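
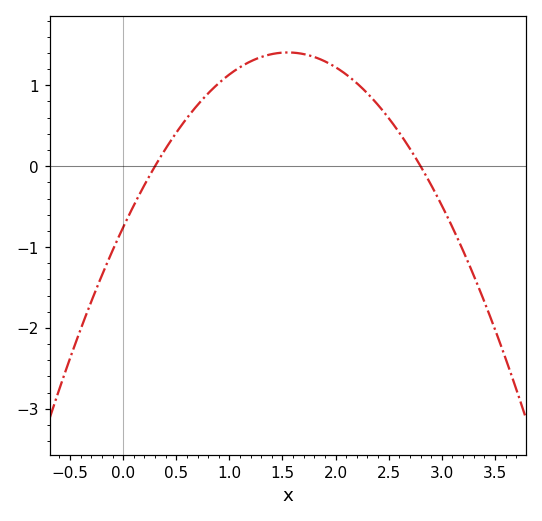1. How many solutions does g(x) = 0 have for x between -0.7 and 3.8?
2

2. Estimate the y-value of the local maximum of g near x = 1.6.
1.41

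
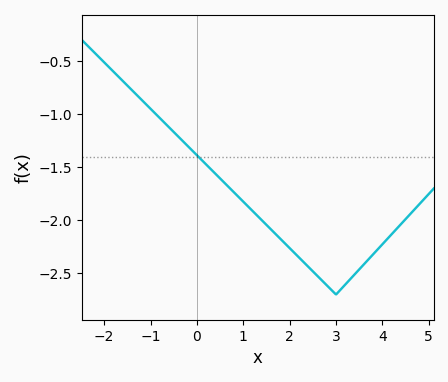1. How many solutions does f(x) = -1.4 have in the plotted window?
1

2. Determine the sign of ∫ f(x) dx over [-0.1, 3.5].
negative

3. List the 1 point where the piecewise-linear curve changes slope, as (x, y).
(3, -2.7)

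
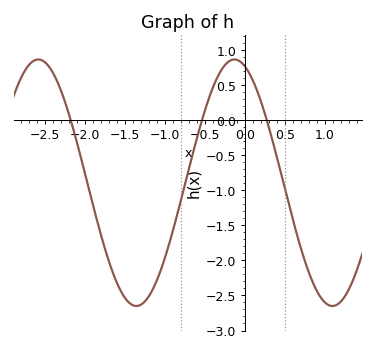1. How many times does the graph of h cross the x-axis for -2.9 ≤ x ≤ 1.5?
3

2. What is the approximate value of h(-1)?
-1.95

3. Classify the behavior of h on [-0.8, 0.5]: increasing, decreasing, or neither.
neither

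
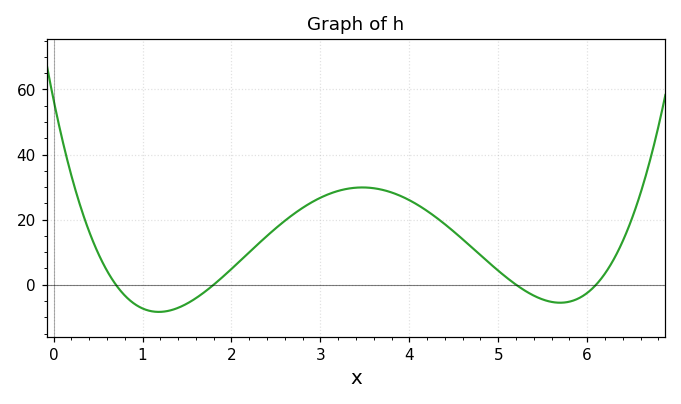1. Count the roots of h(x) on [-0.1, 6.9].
4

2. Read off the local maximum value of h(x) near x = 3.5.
30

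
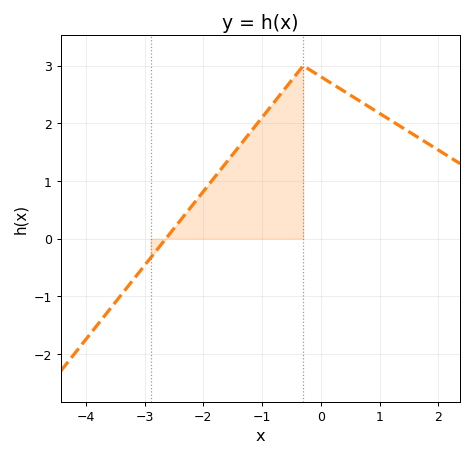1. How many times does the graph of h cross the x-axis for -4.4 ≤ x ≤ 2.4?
1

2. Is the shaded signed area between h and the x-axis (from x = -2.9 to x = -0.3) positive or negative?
positive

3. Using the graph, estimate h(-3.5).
-1.1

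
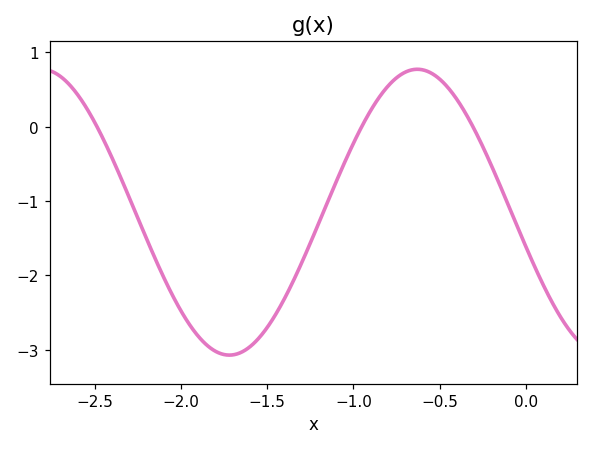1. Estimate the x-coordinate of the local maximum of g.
-0.628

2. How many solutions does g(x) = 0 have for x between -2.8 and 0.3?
3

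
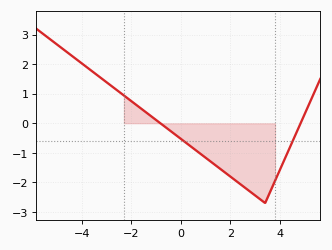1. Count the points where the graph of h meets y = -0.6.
2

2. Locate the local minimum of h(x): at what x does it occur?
3.4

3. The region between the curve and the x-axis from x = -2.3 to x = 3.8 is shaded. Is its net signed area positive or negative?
negative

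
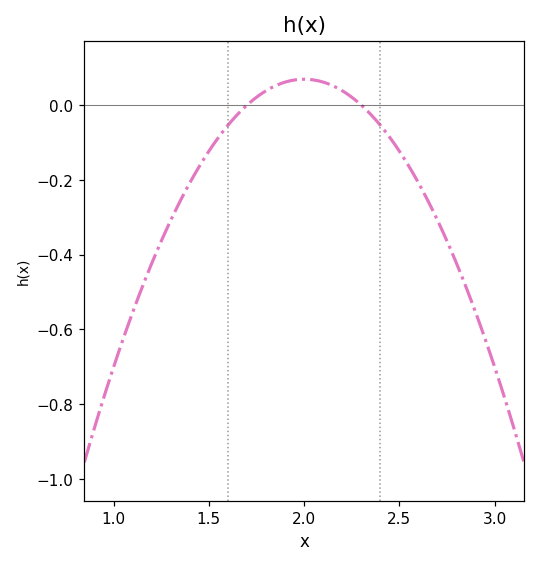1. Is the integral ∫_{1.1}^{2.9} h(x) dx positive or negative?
negative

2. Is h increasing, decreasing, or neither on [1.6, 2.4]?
neither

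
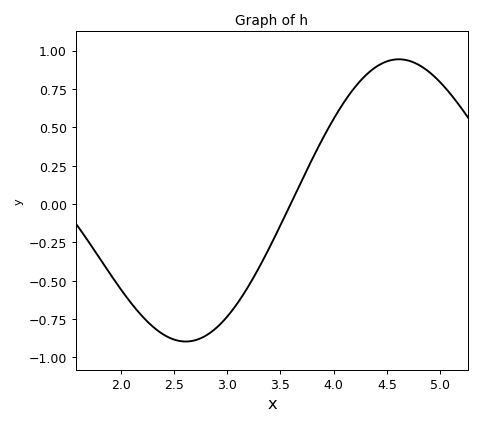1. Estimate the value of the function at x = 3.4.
-0.3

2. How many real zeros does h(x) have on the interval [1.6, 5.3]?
1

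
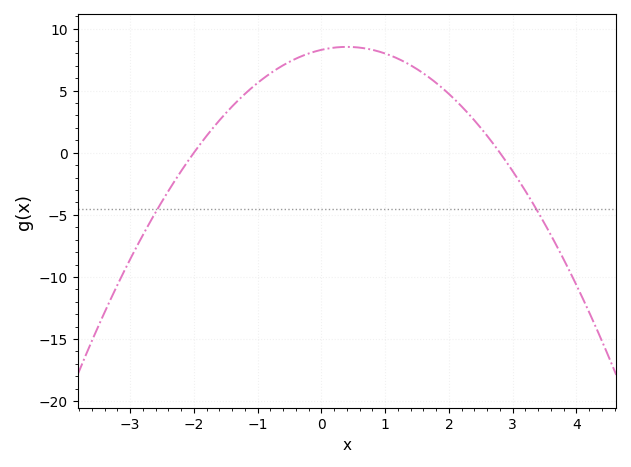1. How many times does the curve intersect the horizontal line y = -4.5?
2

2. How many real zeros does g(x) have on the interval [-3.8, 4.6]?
2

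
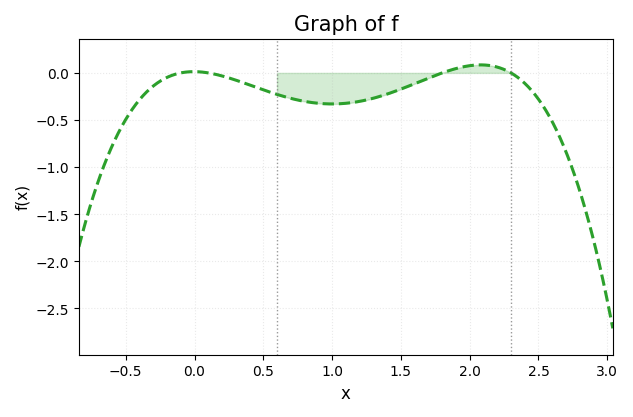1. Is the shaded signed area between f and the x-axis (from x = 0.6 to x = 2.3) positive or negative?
negative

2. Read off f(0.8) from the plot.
-0.3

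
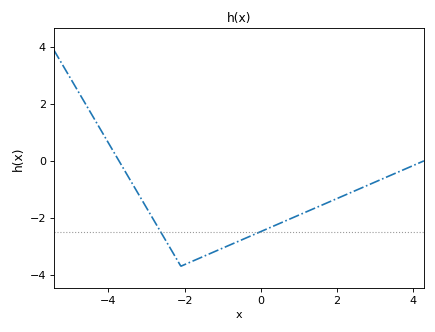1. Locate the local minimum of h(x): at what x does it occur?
-2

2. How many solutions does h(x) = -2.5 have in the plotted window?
2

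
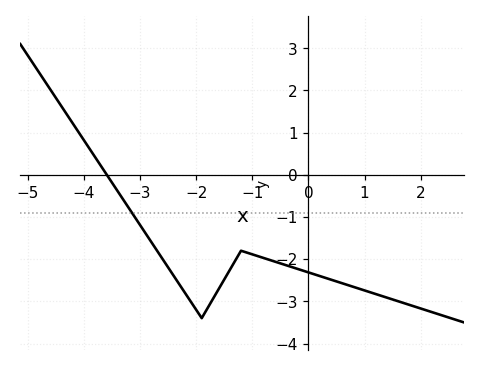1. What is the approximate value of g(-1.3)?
-2.03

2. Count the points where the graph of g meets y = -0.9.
1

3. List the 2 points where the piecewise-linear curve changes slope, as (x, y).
(-1.9, -3.4); (-1.2, -1.8)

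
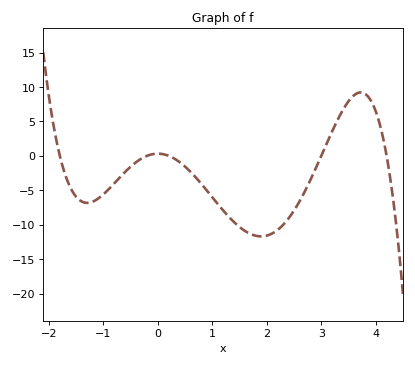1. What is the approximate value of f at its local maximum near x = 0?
0.5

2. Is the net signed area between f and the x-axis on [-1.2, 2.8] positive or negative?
negative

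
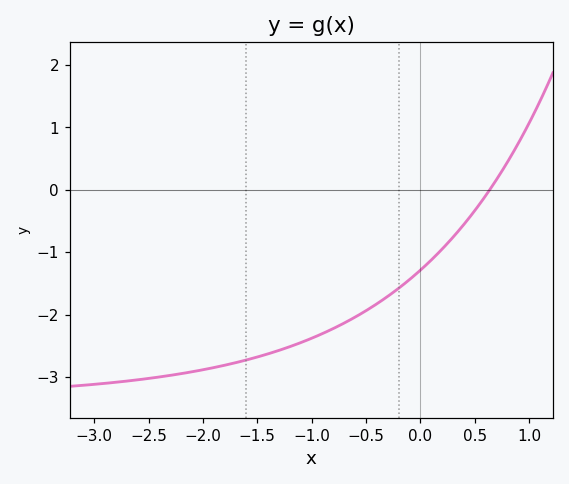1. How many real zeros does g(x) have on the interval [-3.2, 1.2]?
1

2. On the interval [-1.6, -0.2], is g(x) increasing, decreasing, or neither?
increasing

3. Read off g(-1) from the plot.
-2.4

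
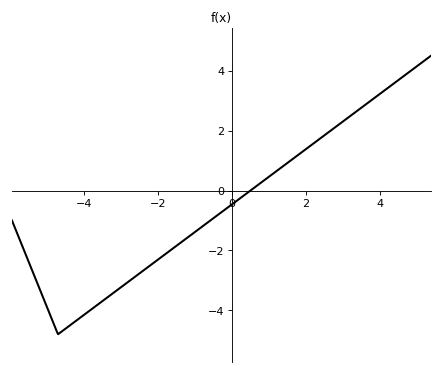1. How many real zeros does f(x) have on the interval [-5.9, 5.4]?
1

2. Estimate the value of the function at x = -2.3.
-2.58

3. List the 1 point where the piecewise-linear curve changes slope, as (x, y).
(-4.7, -4.8)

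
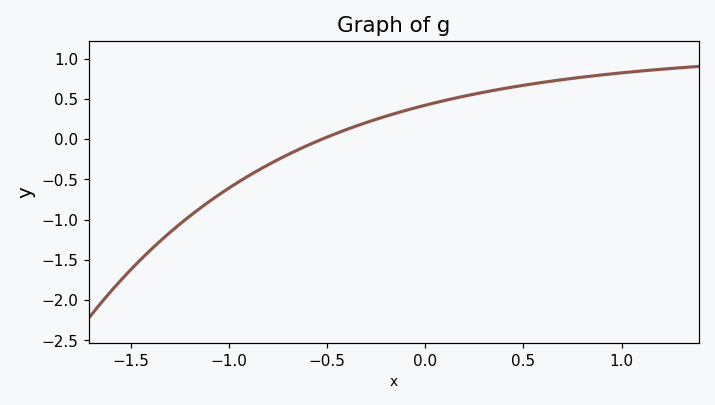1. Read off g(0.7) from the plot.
0.75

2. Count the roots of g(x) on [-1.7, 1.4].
1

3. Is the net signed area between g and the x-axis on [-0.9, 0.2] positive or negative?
positive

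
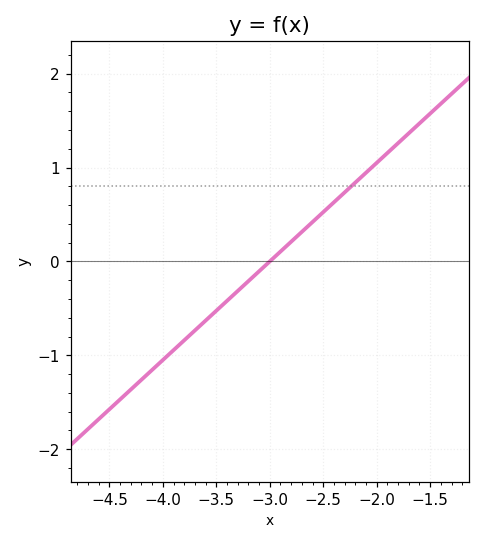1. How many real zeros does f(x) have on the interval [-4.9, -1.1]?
1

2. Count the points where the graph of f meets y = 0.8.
1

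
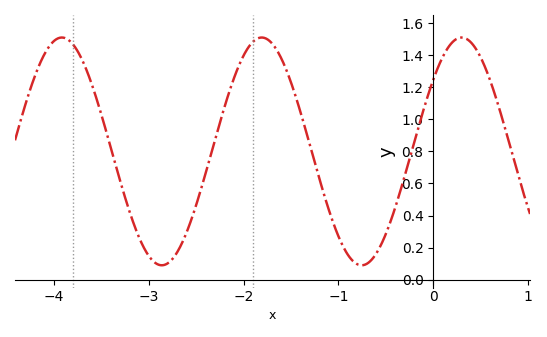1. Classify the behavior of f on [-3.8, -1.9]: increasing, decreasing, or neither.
neither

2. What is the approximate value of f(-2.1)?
1.26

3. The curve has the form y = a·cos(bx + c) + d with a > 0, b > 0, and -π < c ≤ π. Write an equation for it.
y = 0.71cos(2.98x - 0.89) + 0.8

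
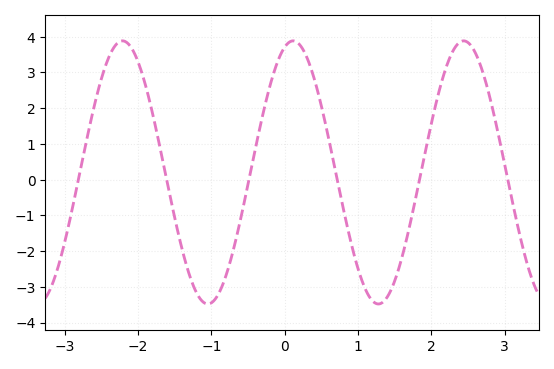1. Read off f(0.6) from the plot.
1.2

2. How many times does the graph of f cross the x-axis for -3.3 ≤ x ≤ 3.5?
6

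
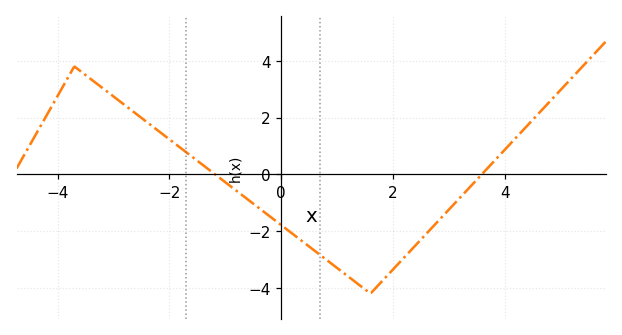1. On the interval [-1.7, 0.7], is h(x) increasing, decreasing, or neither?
decreasing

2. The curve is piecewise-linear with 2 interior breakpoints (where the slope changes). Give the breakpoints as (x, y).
(-3.7, 3.8); (1.6, -4.2)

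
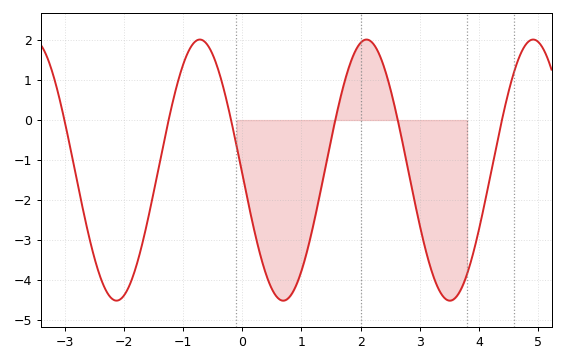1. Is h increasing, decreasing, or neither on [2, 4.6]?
neither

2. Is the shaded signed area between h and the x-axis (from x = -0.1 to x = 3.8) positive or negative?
negative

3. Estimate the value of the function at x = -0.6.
1.9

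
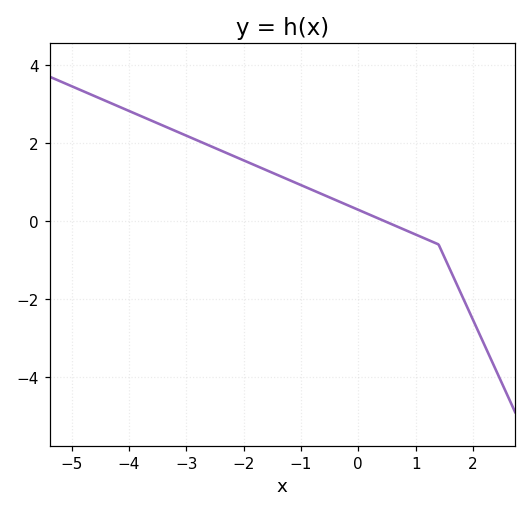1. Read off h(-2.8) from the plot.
2.06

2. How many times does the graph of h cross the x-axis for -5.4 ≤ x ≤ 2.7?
1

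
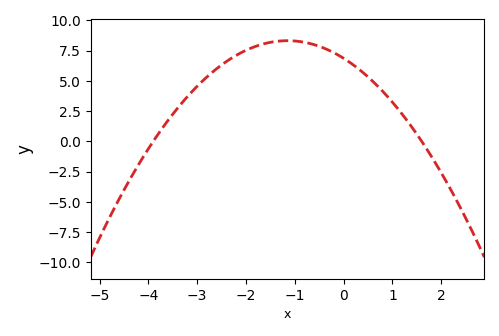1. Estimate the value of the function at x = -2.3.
6.86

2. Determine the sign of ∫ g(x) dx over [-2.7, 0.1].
positive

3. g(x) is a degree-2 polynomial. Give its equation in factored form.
y = -1.1(x + 3.9)(x - 1.6)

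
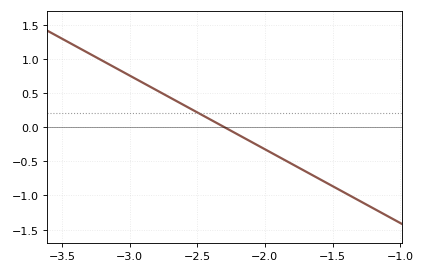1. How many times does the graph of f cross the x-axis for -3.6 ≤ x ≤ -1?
1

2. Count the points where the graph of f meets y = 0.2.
1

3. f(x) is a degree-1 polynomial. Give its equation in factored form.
y = -1.08(x + 2.3)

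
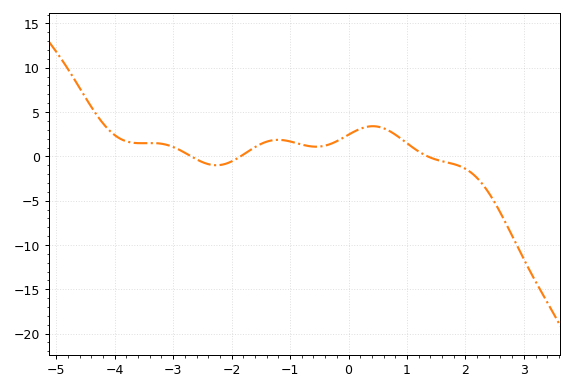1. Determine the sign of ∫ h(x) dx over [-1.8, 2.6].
positive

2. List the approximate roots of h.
-2.69, -1.85, 1.35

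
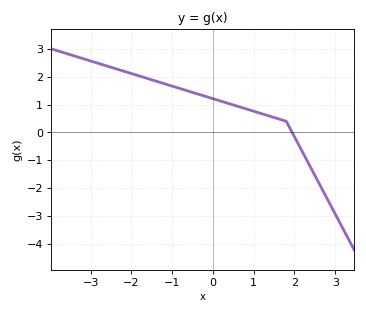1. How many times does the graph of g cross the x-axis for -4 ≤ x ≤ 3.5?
1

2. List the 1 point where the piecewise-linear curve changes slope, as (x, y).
(1.8, 0.4)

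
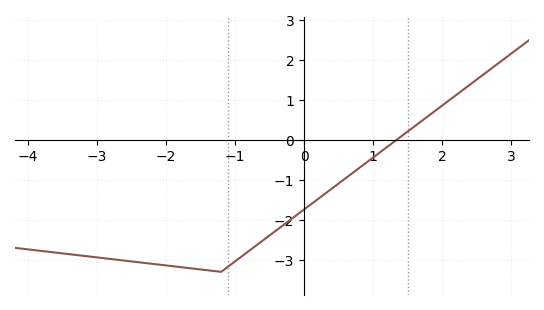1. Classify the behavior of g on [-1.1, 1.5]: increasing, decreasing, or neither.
increasing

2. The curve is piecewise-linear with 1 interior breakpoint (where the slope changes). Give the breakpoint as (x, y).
(-1.2, -3.3)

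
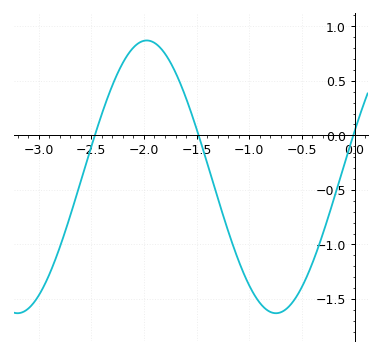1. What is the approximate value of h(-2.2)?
0.65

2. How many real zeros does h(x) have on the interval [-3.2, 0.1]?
3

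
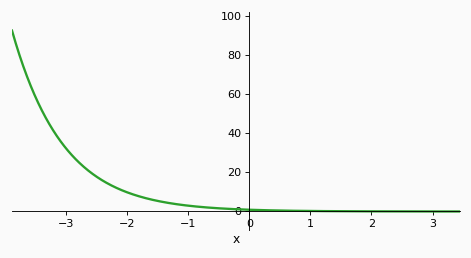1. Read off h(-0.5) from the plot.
2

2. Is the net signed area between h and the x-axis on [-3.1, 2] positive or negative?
positive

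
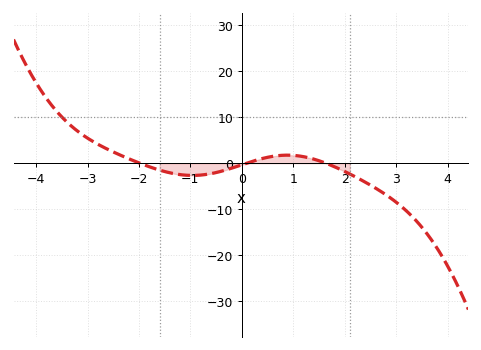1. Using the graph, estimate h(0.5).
1.3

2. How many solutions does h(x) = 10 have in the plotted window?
1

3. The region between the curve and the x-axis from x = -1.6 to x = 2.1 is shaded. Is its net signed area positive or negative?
negative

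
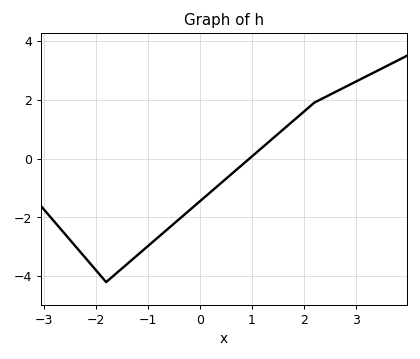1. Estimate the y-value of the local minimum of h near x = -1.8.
-4.2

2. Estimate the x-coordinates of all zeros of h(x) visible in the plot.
1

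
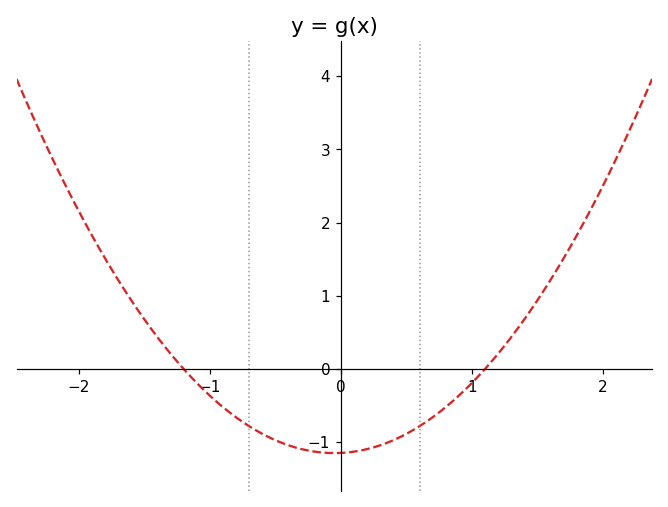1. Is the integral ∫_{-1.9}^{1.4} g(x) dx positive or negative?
negative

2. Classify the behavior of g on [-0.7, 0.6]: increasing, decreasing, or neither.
neither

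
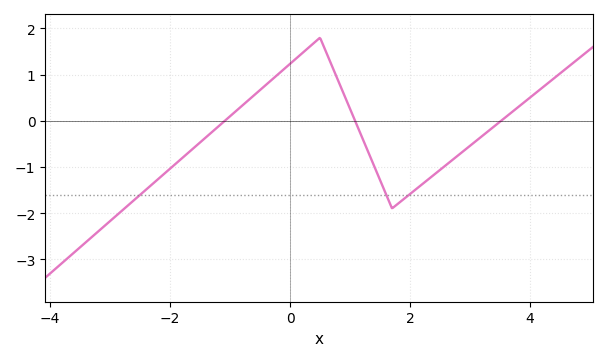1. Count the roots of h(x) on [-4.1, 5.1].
3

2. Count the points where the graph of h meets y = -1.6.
3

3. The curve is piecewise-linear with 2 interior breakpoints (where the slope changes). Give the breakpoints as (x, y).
(0.5, 1.8); (1.7, -1.9)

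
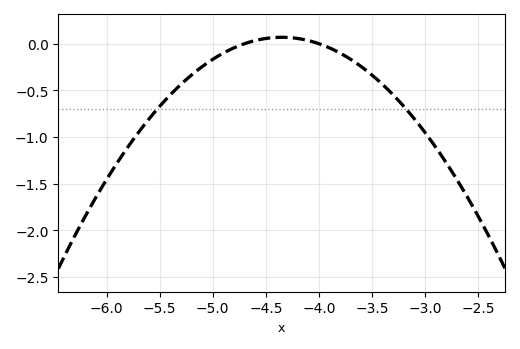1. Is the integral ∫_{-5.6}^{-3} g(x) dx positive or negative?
negative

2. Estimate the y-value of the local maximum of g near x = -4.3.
0.05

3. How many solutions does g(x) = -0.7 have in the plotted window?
2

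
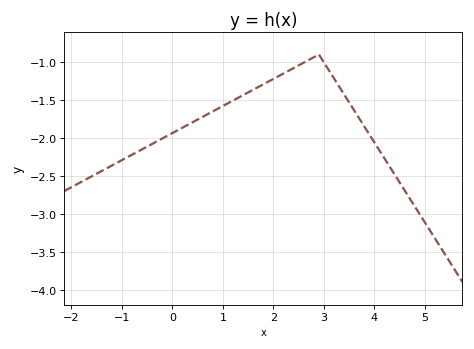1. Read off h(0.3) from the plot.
-1.83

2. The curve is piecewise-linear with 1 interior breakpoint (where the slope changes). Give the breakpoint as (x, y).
(2.9, -0.9)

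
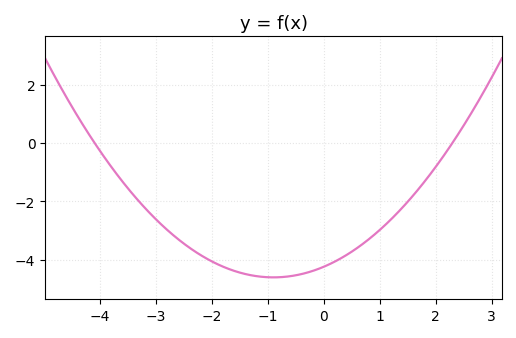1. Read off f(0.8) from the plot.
-3.31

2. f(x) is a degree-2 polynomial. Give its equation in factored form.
y = 0.45(x + 4.1)(x - 2.3)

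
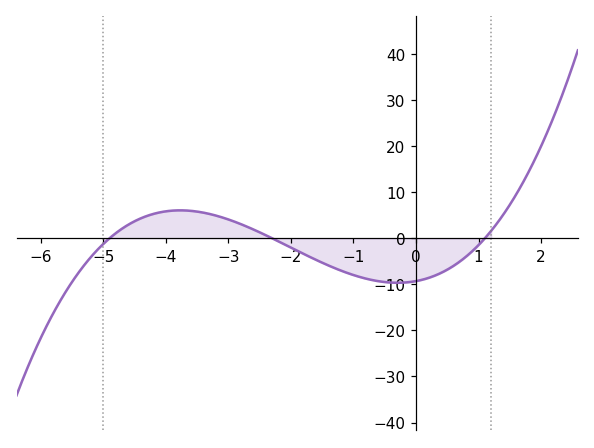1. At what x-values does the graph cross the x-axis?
-4.8, -2.4, 1.2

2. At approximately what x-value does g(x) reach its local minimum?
-0.2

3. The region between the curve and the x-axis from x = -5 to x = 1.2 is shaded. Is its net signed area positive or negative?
negative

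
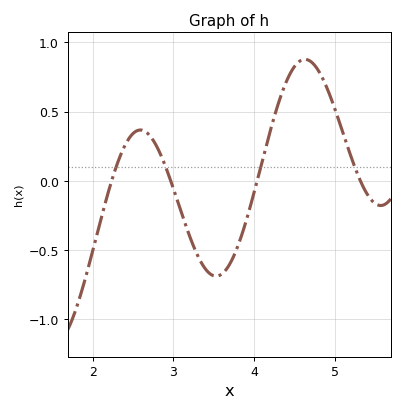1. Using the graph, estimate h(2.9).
0.107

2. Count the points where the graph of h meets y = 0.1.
4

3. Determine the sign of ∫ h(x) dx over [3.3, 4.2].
negative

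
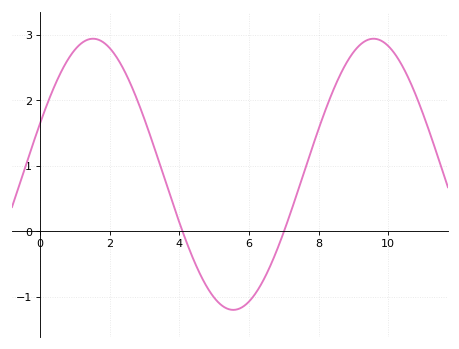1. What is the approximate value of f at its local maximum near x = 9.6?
2.9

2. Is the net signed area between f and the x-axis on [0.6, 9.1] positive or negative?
positive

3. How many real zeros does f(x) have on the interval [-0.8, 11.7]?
2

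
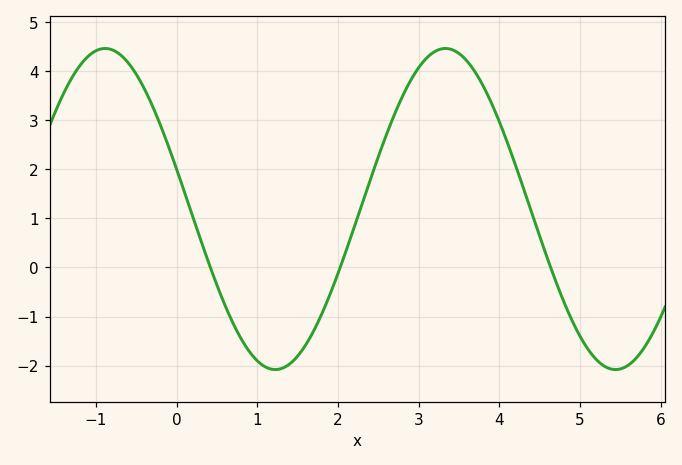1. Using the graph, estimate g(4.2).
2.1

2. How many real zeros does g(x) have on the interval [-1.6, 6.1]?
3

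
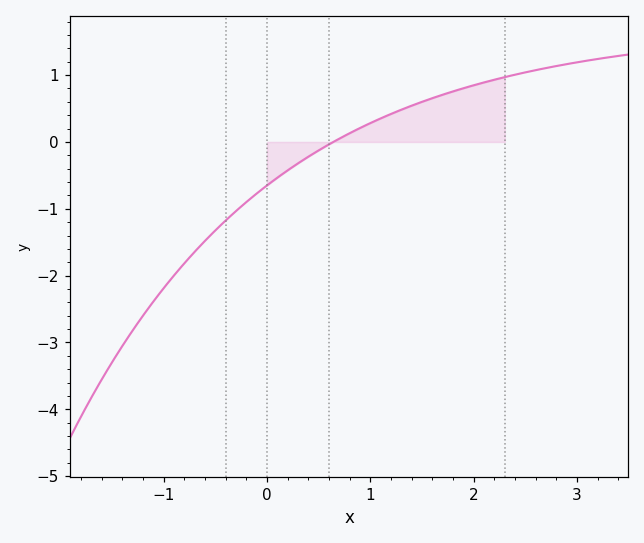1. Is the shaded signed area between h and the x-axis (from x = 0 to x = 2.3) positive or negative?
positive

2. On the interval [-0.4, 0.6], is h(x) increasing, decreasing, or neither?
increasing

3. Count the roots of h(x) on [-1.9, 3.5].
1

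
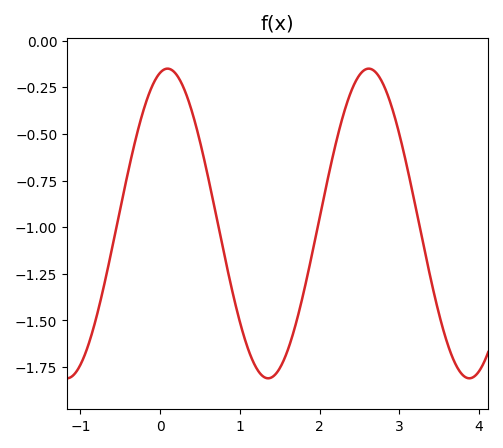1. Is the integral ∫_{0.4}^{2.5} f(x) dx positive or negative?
negative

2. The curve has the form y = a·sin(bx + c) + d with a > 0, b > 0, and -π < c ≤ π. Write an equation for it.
y = 0.83sin(2.5x + 1.3) - 0.98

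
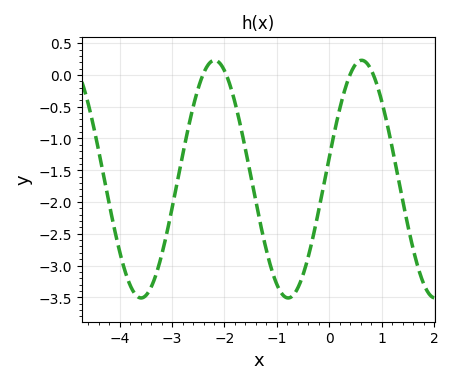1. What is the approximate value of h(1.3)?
-1.56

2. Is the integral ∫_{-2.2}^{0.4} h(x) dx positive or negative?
negative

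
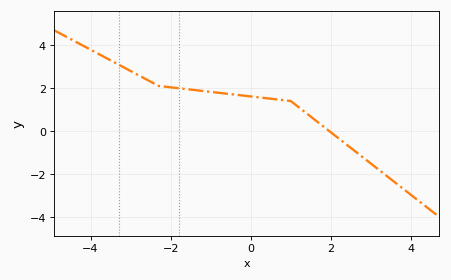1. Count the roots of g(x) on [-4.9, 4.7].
1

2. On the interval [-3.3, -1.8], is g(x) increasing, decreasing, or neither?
decreasing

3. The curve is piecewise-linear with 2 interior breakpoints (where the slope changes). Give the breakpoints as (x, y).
(-2.3, 2.1); (1, 1.4)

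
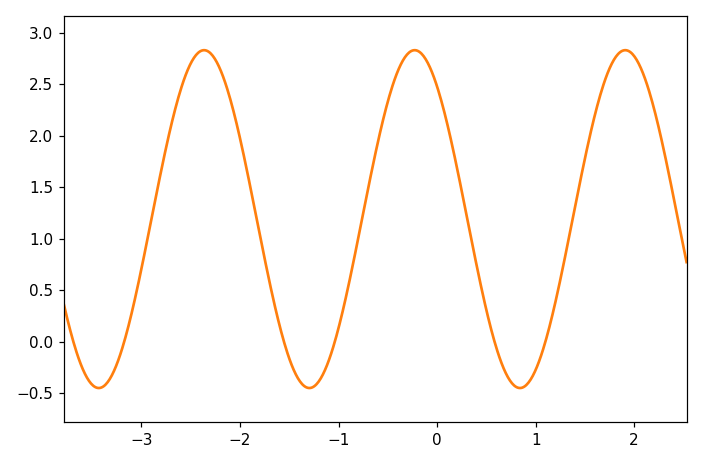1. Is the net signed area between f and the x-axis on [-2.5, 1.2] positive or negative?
positive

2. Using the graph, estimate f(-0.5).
2.35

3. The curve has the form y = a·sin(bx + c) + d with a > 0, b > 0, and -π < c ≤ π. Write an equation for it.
y = 1.64sin(2.9x + 2.2) + 1.19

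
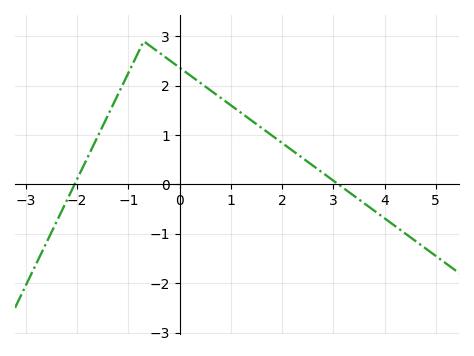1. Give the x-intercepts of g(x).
-2.05, 3.1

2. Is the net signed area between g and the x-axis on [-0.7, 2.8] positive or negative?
positive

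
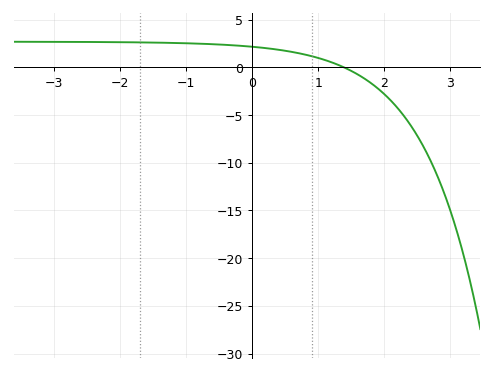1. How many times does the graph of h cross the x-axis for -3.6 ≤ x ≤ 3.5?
1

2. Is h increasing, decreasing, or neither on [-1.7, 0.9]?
decreasing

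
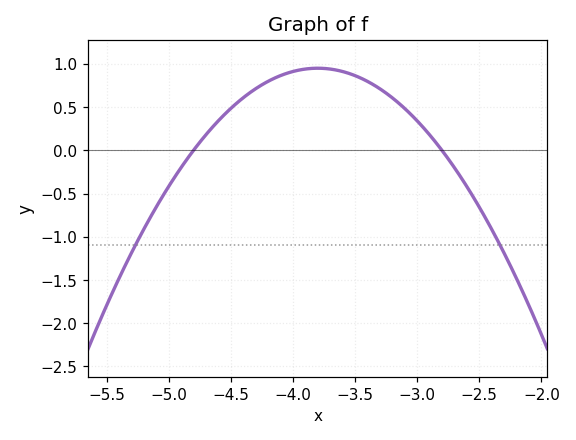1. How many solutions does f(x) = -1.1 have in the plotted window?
2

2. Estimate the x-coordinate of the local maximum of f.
-3.8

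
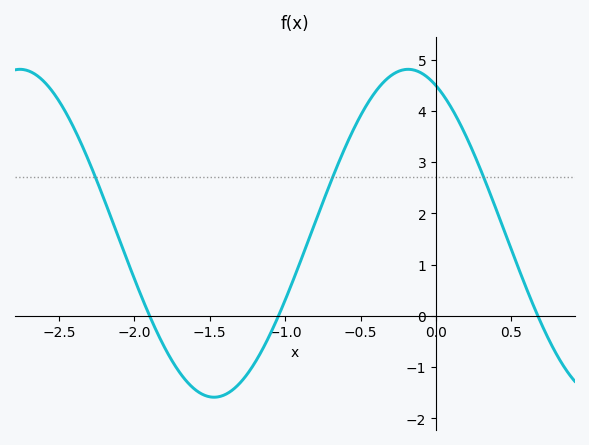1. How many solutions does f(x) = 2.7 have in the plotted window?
3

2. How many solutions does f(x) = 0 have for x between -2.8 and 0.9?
3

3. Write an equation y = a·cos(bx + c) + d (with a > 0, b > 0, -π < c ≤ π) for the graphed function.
y = 3.2cos(2.4x + 0.45) + 1.61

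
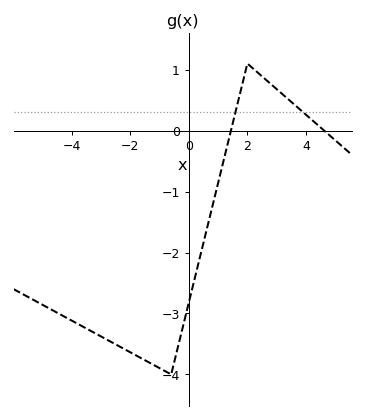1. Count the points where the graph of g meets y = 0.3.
2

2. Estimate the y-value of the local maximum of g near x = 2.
1.1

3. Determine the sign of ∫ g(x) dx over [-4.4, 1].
negative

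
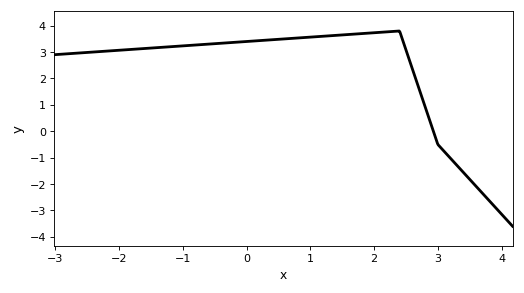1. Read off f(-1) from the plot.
3.2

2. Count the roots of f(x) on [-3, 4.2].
1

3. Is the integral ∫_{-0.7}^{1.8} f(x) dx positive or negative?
positive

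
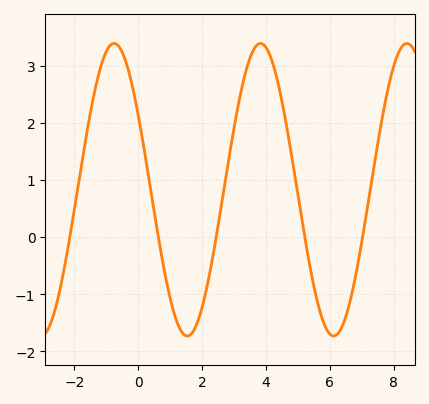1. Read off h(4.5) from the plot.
2.38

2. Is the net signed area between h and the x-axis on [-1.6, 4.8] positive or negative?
positive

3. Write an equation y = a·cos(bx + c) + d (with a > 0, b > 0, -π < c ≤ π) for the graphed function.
y = 2.56cos(1.37x + 1.04) + 0.83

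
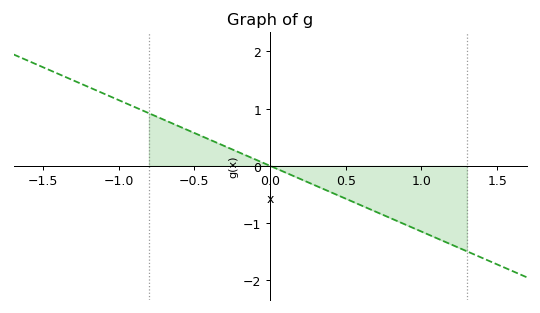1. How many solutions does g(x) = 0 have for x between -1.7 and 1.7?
1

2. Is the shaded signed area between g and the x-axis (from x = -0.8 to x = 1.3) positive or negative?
negative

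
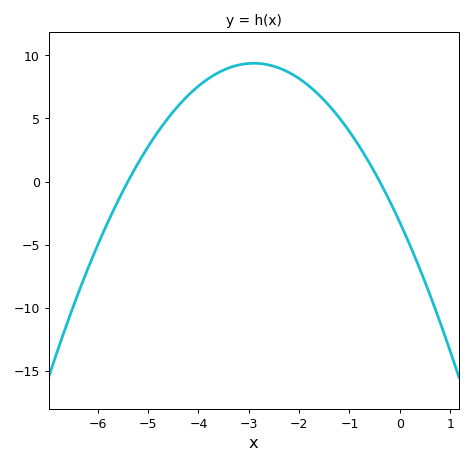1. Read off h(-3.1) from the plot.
9.5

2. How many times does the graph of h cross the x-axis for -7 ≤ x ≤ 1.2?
2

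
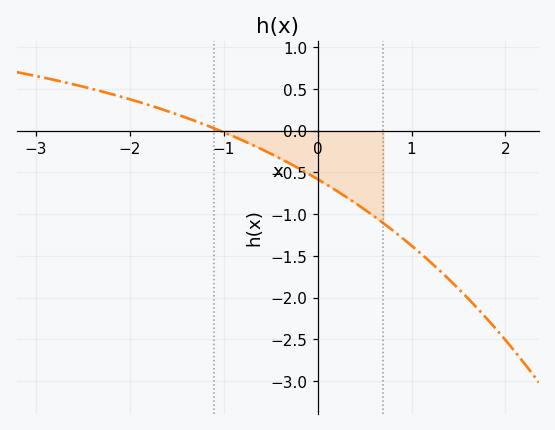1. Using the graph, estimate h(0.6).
-1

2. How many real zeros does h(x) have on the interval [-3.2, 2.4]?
1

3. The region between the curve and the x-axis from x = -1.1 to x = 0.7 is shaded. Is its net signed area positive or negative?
negative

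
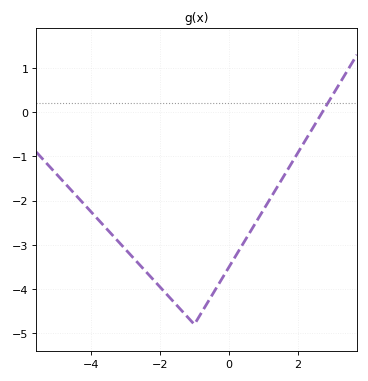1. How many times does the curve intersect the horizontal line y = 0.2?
1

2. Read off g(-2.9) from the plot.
-3.2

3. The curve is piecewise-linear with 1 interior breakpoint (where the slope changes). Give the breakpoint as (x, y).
(-1, -4.8)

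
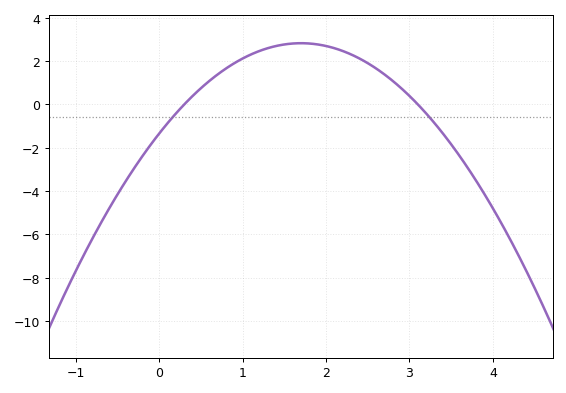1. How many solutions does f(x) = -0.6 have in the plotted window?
2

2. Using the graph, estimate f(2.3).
2.4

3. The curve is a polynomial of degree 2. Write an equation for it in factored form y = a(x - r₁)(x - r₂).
y = -1.44(x - 0.3)(x - 3.1)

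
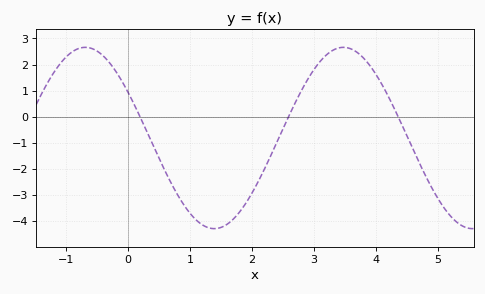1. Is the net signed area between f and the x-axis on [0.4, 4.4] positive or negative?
negative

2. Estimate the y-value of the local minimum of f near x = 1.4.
-4.3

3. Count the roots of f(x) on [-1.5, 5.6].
3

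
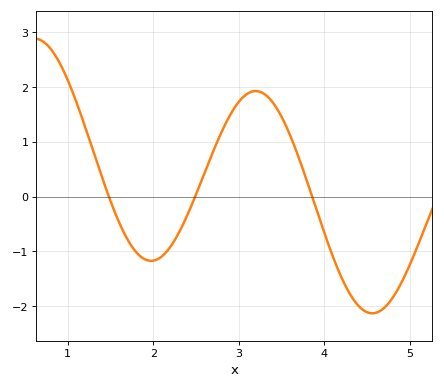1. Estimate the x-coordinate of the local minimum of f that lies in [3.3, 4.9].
4.6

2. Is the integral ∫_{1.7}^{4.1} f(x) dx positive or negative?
positive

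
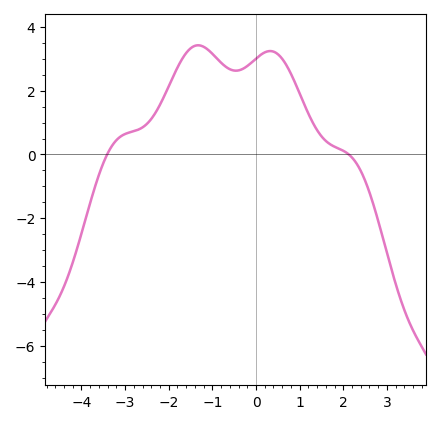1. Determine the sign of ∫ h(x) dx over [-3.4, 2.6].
positive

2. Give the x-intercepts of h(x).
-3.4, 2.2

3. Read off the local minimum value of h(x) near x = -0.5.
2.6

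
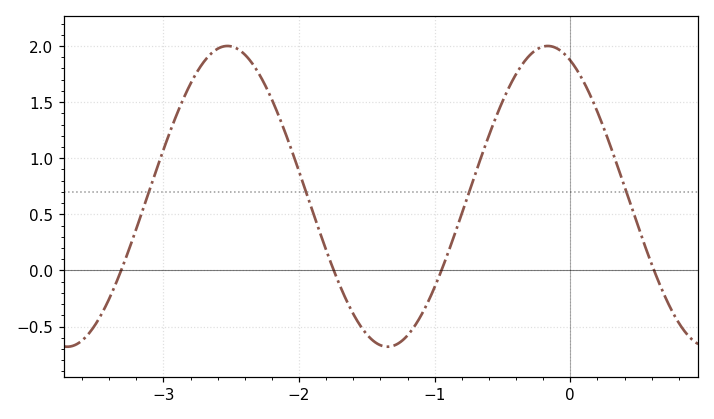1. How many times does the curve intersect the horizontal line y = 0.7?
4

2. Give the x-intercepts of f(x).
-3.3, -1.7, -1, 0.6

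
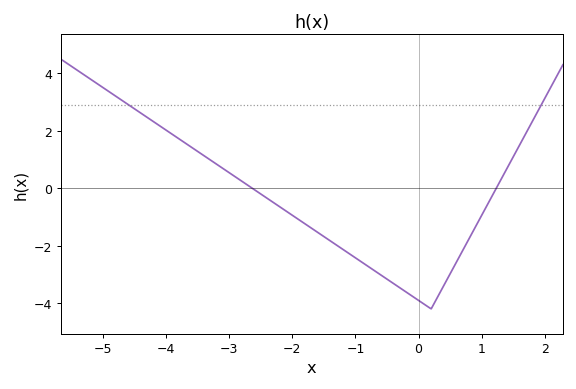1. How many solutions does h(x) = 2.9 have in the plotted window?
2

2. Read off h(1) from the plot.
-0.943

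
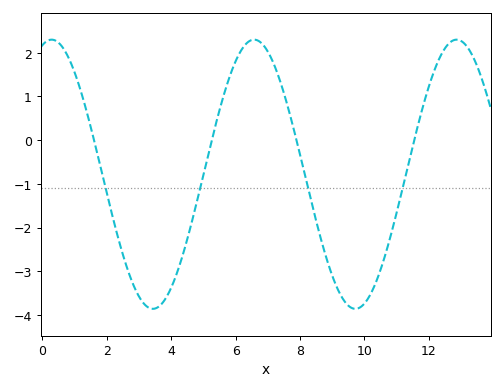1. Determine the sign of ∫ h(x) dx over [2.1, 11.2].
negative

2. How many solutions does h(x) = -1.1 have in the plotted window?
4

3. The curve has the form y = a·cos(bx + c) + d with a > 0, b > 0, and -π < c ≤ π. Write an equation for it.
y = 3.08cos(1x - 0.292) - 0.78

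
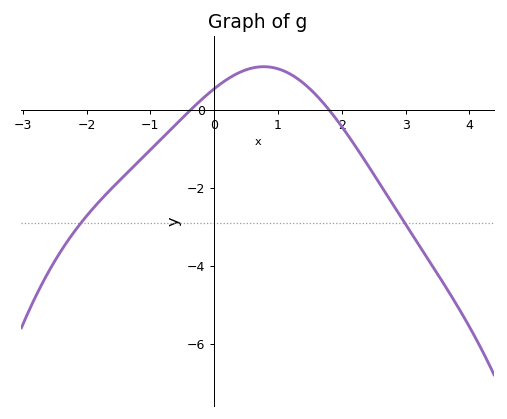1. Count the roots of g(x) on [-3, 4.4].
2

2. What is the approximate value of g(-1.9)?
-2.54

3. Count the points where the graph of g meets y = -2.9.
2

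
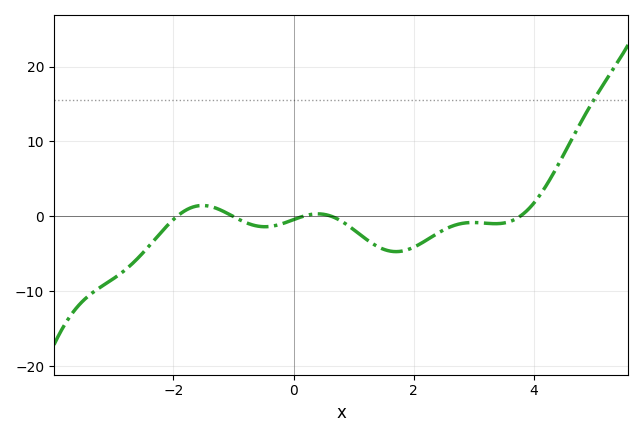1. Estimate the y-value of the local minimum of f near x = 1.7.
-4.69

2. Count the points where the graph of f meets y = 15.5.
1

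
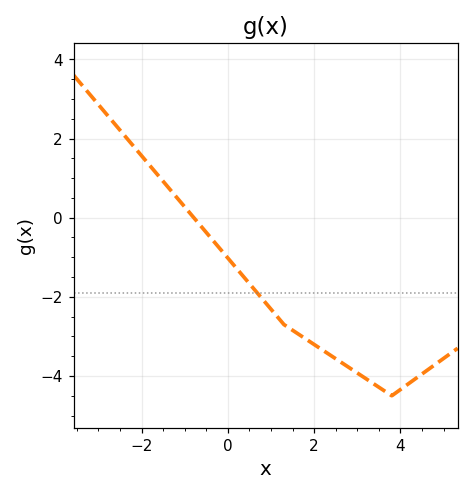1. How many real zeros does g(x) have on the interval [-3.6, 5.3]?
1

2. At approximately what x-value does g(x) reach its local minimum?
3.8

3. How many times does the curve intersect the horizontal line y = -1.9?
1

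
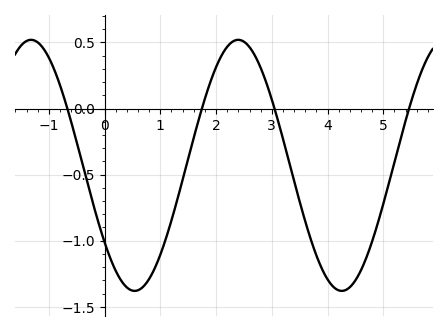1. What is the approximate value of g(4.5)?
-1.3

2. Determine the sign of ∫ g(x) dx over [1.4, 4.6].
negative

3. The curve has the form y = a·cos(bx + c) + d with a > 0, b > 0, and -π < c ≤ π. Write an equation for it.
y = 0.95cos(1.7x + 2.2) - 0.43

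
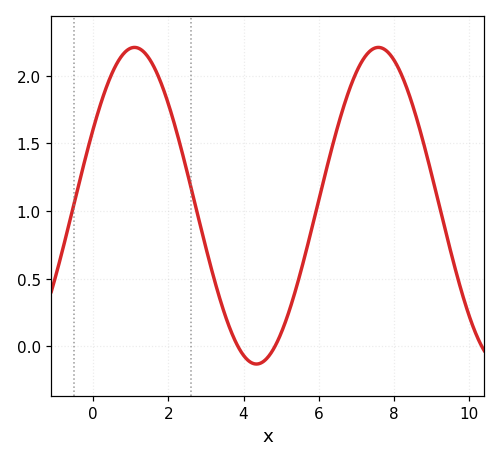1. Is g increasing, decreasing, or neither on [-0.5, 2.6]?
neither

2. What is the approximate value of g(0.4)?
1.95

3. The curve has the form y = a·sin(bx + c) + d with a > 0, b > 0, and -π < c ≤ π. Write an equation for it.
y = 1.17sin(0.97x + 0.5) + 1.04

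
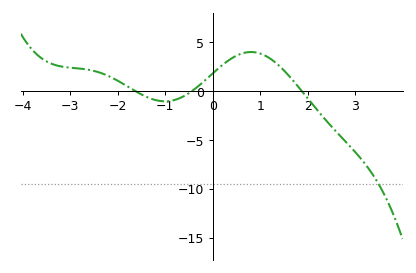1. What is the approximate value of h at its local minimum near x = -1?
-1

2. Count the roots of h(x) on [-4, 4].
3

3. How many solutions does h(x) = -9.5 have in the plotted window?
1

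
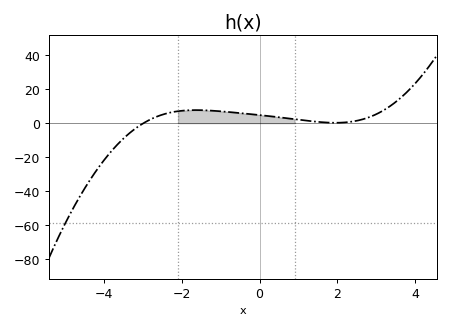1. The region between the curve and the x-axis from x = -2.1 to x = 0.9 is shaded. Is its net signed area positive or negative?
positive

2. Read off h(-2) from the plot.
7.32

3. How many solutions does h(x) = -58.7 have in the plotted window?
1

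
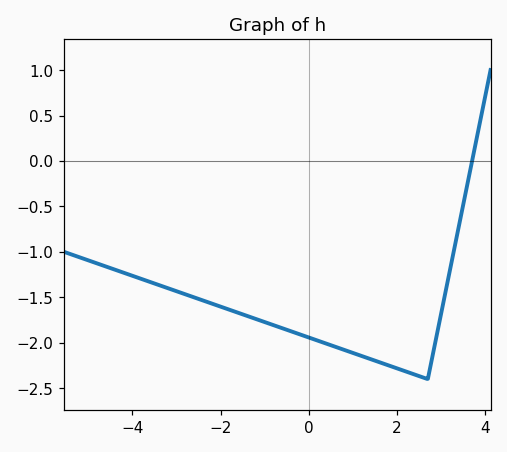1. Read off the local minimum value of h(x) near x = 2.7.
-2.4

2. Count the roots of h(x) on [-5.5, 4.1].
1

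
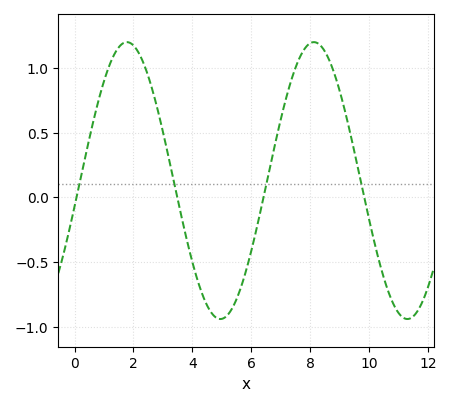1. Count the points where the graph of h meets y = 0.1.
4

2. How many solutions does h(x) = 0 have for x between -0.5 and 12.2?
4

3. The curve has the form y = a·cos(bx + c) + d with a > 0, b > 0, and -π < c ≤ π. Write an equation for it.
y = 1.07cos(0.99x - 1.8) + 0.13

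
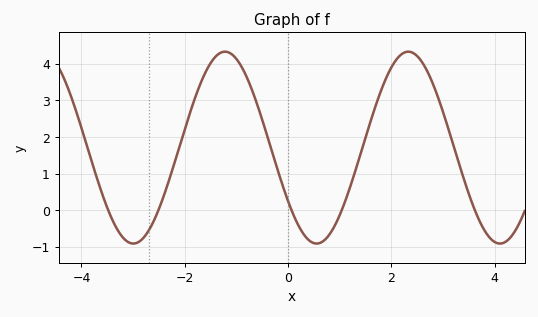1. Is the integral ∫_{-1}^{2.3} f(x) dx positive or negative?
positive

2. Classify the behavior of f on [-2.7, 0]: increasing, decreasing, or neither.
neither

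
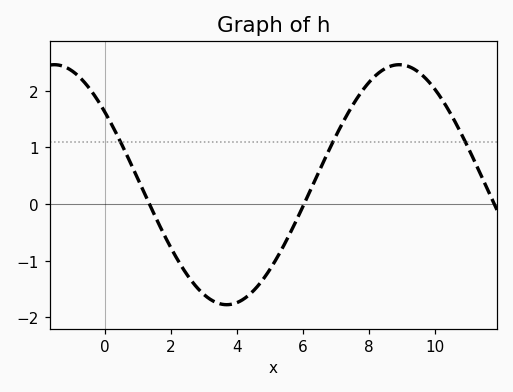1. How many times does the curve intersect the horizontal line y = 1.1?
3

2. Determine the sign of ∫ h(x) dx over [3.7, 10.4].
positive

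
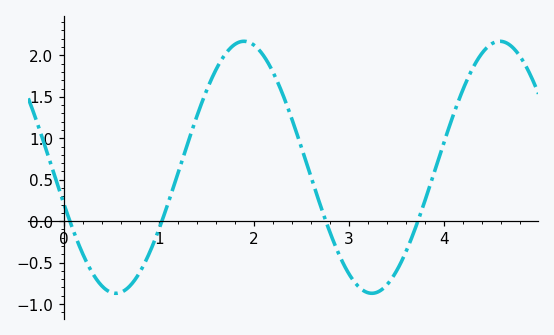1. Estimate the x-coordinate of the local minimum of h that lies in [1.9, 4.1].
3.24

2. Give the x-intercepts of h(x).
0.061, 1.03, 2.76, 3.73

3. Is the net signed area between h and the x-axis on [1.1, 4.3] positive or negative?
positive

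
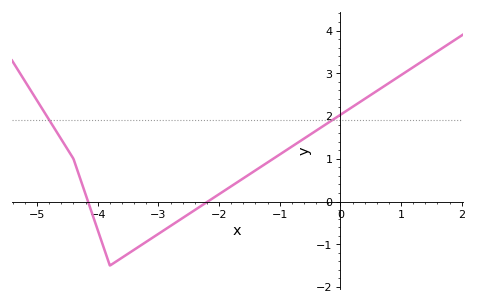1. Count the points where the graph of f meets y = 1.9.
2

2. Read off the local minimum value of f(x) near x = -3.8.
-1.5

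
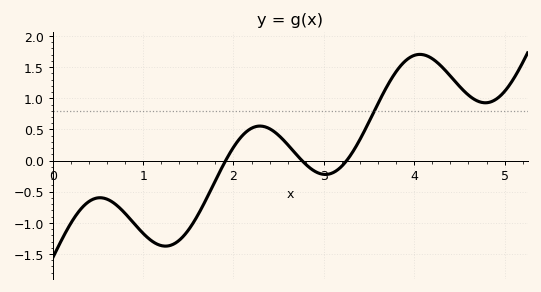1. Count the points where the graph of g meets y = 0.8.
1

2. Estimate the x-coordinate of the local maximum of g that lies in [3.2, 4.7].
4.06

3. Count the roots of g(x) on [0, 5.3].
3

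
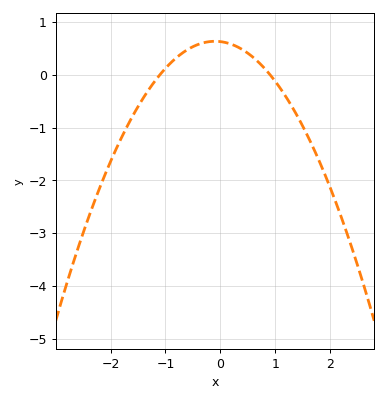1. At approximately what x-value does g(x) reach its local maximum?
-0.1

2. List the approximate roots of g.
-1.1, 0.9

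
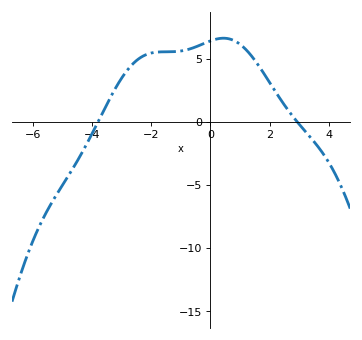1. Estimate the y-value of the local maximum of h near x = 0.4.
6.62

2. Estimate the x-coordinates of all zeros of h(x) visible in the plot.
-3.8, 2.94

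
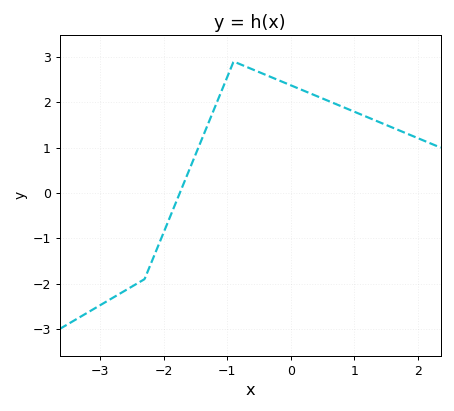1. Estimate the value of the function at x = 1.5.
1.5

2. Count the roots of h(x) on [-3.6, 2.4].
1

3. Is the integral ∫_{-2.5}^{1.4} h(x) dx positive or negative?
positive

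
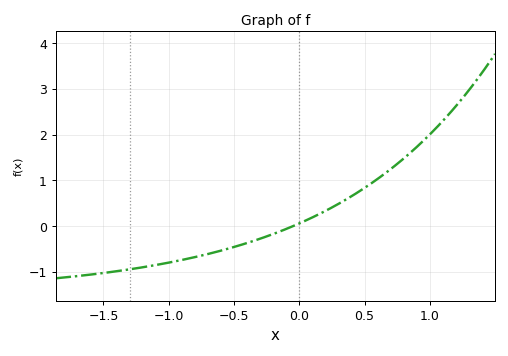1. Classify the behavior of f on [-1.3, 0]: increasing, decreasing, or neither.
increasing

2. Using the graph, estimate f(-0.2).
-0.2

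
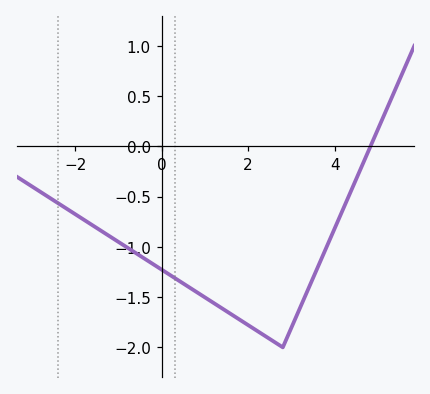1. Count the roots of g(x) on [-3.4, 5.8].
1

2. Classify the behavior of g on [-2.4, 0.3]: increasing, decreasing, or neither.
decreasing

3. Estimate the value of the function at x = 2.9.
-1.9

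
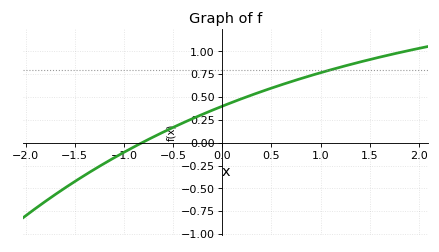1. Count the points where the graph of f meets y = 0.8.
1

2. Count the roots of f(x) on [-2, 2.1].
1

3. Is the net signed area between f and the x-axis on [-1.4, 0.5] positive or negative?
positive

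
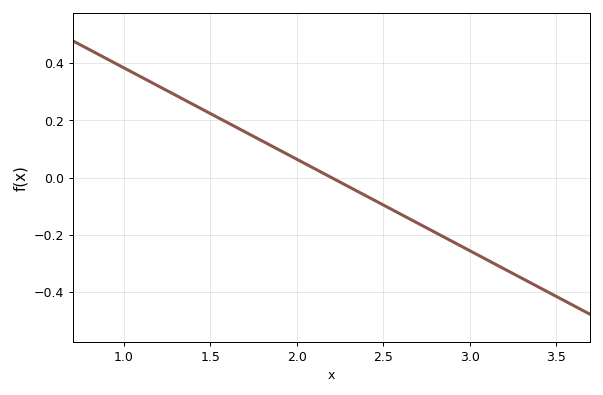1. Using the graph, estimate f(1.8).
0.12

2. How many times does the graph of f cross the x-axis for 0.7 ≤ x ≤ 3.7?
1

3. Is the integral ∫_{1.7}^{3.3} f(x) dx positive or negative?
negative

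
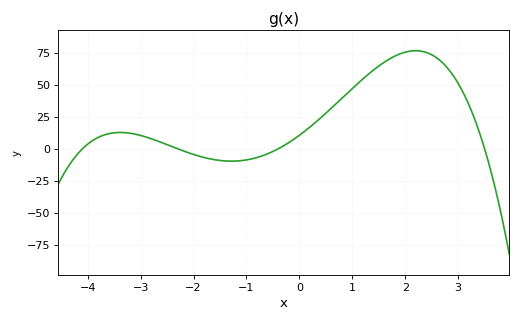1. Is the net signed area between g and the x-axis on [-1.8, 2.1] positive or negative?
positive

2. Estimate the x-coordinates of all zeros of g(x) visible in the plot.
-4, -2.2, -0.4, 3.6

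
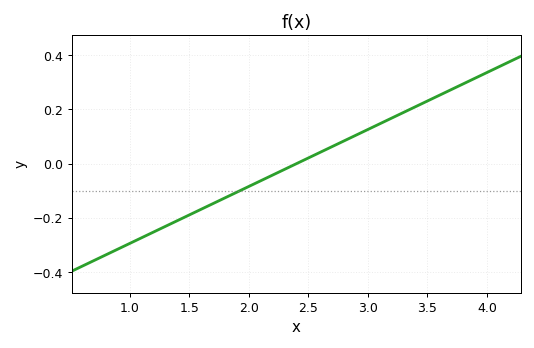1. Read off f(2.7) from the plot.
0.063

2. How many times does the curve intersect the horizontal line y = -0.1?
1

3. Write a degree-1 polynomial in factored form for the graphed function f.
y = 0.21(x - 2.4)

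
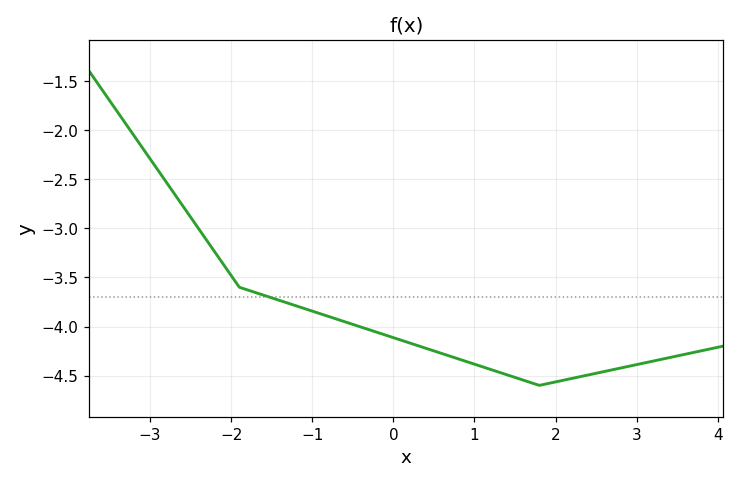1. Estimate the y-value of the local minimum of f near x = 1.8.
-4.6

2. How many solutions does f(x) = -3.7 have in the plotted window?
1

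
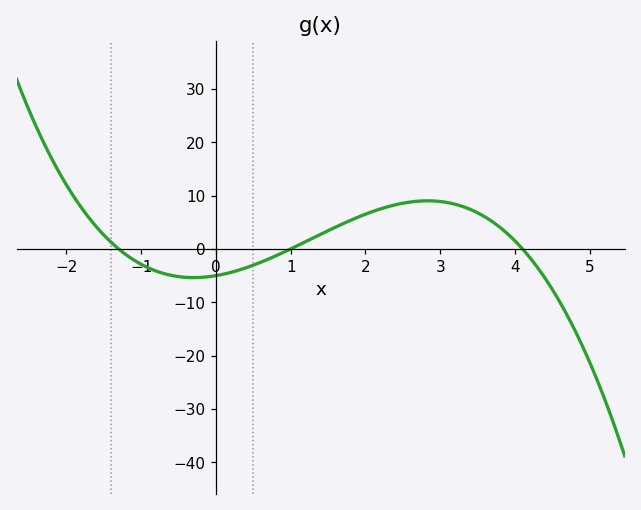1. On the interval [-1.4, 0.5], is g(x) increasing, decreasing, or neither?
neither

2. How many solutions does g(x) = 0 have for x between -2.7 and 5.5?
3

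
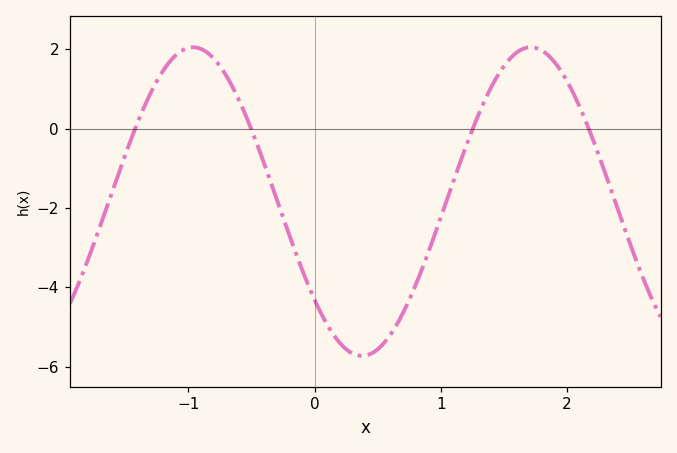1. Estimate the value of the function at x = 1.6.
1.92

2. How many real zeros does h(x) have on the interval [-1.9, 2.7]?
4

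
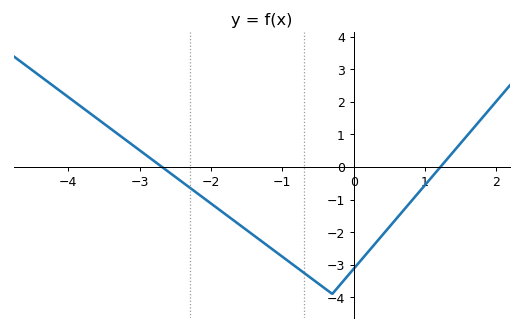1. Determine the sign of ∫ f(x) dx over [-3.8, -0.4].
negative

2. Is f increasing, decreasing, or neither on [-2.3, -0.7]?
decreasing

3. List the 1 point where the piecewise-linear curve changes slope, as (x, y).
(-0.3, -3.9)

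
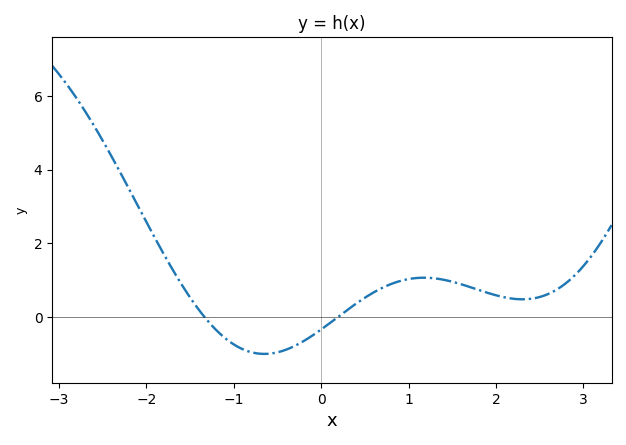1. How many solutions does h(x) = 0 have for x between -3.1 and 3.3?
2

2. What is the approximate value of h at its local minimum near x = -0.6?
-0.999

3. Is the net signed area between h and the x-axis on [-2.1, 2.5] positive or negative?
positive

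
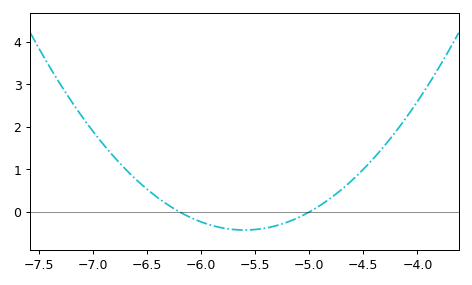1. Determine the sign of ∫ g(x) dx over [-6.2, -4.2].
positive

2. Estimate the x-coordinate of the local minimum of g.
-5.6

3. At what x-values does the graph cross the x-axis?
-6.2, -5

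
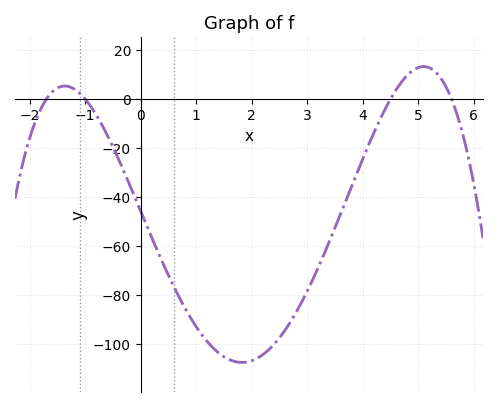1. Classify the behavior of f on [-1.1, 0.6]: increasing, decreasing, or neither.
decreasing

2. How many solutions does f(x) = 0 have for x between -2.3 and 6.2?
4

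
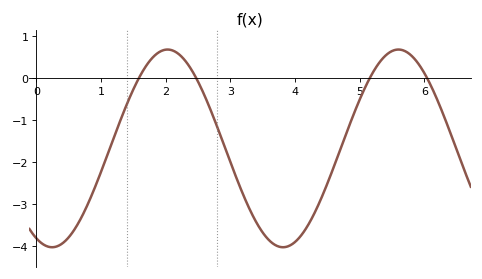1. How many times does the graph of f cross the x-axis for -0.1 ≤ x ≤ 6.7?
4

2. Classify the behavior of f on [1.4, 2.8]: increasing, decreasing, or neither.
neither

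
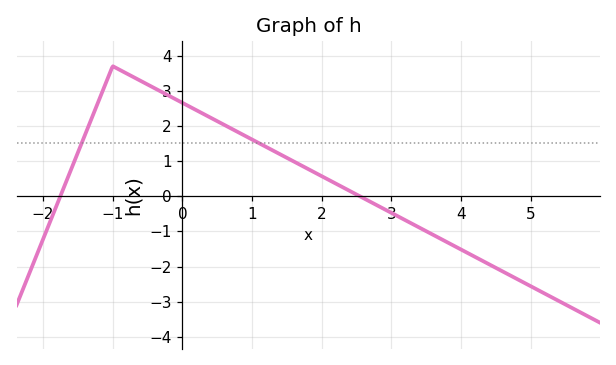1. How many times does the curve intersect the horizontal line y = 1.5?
2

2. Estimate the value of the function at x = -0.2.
2.87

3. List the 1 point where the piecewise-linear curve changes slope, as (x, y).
(-1, 3.7)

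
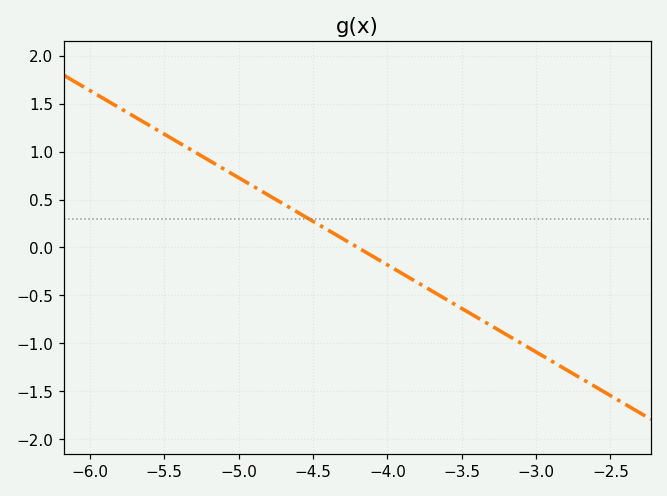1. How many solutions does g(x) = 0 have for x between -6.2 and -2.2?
1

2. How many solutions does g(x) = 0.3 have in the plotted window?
1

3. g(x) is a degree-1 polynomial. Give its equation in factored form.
y = -0.91(x + 4.2)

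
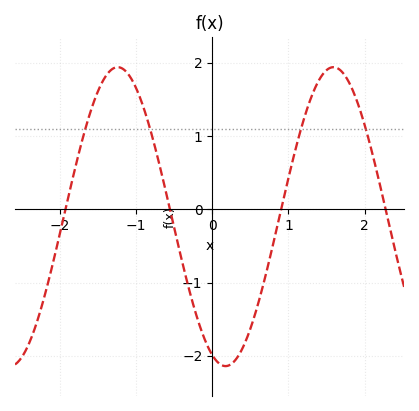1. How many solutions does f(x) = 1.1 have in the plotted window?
4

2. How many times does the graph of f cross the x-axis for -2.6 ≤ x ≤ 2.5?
4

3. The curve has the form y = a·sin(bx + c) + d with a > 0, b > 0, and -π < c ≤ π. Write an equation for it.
y = 2.04sin(2.2x - 2) - 0.1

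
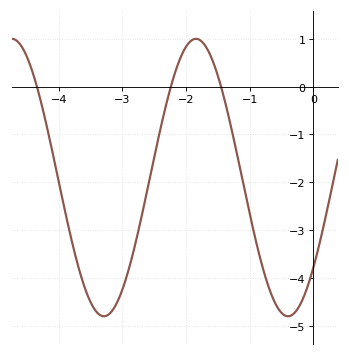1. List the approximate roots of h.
-4.3, -2.2, -1.5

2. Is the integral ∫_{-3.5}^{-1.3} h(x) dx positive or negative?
negative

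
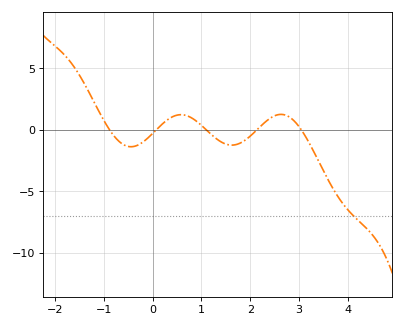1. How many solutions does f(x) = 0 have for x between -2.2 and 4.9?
5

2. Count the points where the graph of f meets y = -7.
1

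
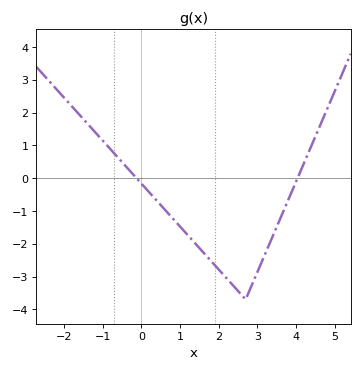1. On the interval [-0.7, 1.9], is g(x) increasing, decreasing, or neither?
decreasing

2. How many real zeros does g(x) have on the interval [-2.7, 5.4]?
2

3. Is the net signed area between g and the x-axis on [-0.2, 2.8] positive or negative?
negative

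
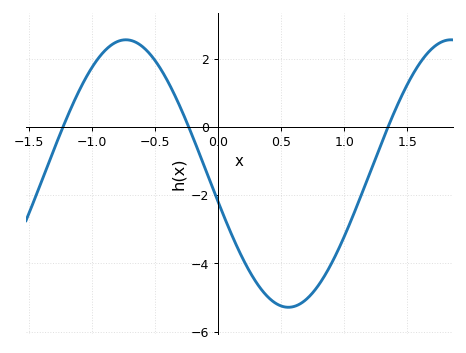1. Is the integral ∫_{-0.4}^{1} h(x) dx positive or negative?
negative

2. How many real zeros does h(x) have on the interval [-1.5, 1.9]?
3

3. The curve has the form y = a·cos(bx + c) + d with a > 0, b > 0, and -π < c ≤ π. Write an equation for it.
y = 3.92cos(2.4x + 1.8) - 1.37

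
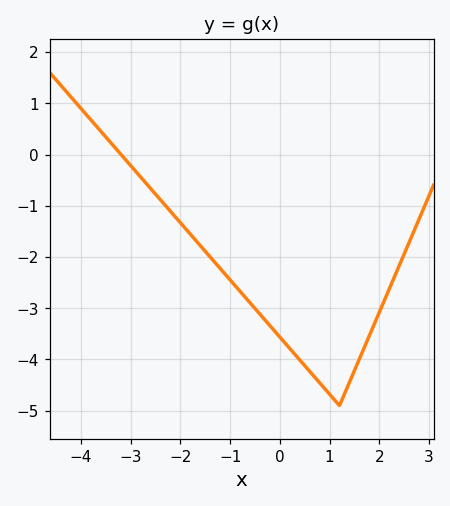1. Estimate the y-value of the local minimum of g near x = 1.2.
-4.9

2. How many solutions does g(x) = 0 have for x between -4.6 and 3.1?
1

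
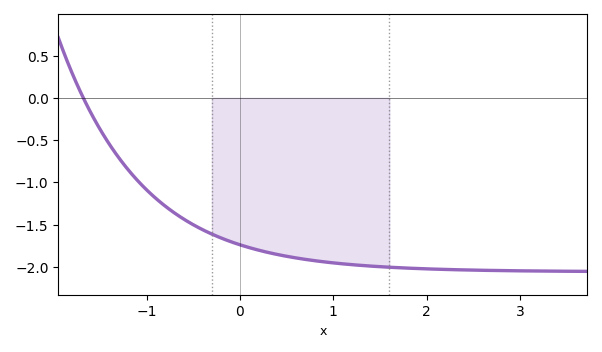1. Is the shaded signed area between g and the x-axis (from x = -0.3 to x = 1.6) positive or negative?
negative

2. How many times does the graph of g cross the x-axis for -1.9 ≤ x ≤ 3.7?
1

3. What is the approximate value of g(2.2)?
-2.05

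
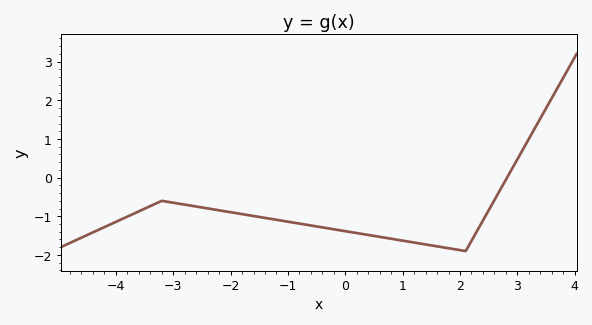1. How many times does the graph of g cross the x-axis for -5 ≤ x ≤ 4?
1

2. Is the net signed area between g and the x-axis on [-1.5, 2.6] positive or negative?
negative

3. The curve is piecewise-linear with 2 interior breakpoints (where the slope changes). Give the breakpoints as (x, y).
(-3.2, -0.6); (2.1, -1.9)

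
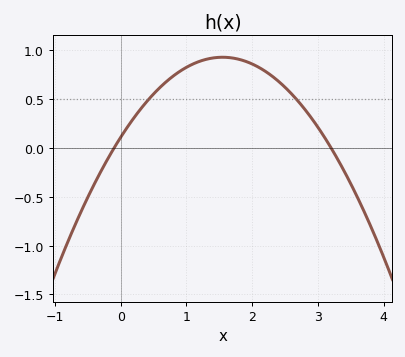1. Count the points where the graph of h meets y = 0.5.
2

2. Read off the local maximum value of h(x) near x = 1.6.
0.95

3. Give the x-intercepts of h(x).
-0.1, 3.2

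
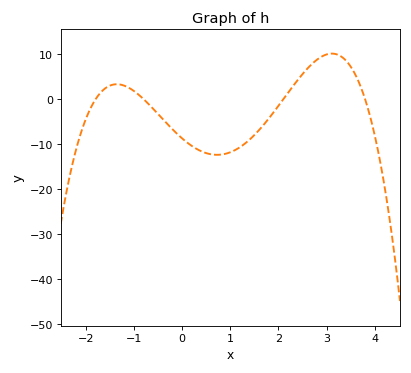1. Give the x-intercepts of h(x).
-1.8, -0.8, 2.1, 3.8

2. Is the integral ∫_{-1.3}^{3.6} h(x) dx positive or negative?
negative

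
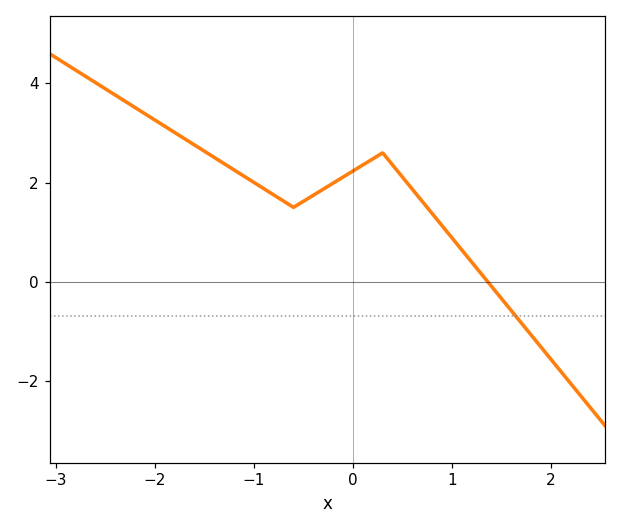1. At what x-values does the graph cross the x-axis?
1.4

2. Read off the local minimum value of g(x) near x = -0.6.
1.5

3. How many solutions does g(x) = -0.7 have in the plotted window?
1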